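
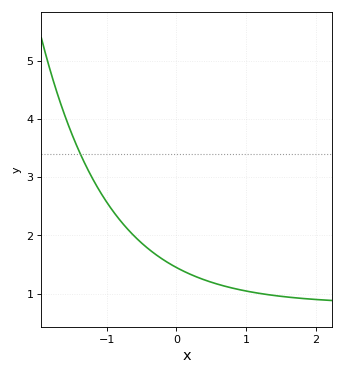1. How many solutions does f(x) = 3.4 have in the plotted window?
1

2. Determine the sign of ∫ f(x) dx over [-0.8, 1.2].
positive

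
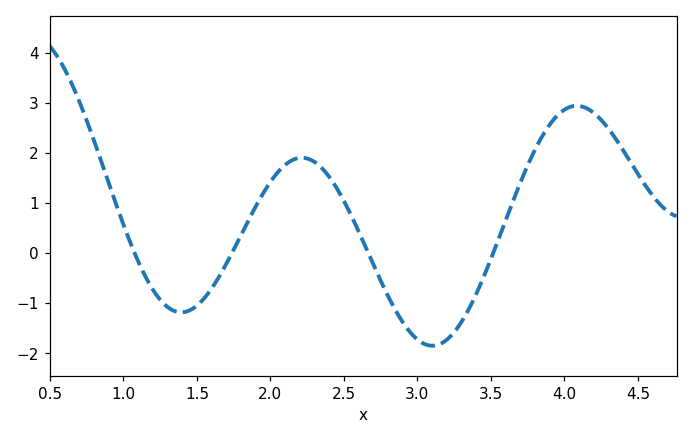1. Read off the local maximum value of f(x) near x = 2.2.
1.9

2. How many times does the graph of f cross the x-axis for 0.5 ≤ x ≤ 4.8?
4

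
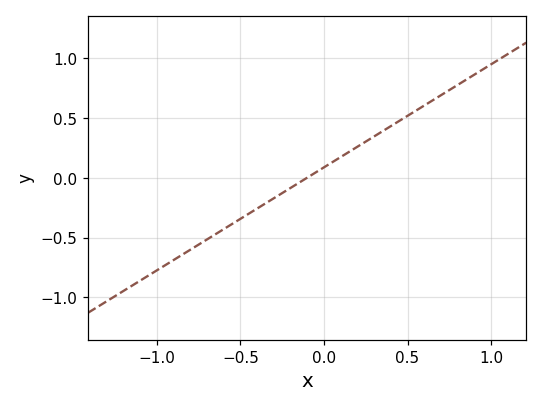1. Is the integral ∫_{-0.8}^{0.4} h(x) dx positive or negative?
negative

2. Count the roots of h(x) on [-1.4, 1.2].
1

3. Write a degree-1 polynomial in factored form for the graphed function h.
y = 0.86(x + 0.1)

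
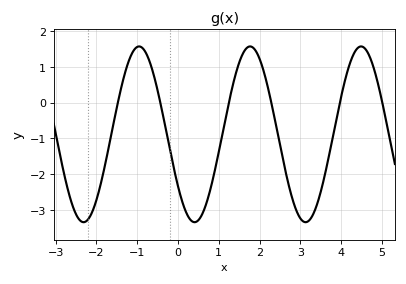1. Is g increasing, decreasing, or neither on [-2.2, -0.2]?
neither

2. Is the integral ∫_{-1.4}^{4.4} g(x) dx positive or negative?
negative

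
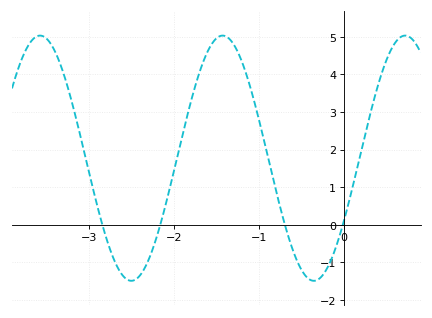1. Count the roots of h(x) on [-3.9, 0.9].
4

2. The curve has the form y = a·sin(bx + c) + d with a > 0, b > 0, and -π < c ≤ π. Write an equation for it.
y = 3.26sin(2.9x - 0.53) + 1.77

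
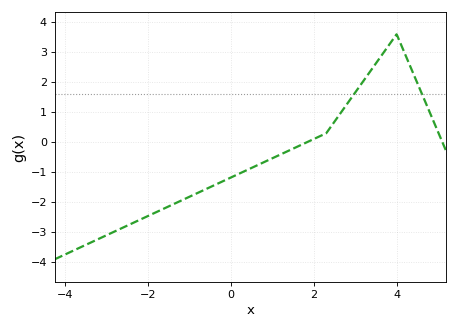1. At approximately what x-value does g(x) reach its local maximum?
4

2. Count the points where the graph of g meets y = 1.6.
2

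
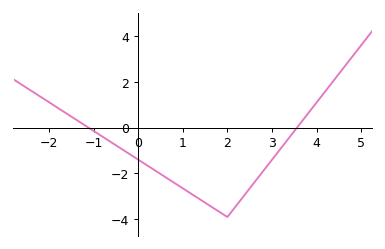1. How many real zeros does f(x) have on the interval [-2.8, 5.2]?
2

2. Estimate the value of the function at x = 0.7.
-2.27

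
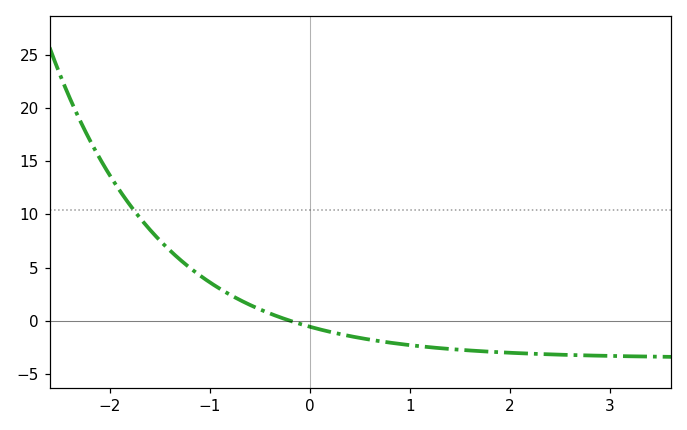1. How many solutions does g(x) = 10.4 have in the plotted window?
1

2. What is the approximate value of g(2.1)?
-3.03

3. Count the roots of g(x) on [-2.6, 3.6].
1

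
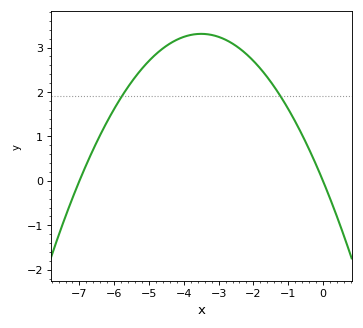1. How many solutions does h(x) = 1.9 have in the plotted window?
2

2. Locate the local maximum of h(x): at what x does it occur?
-3.5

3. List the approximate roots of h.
-7, 0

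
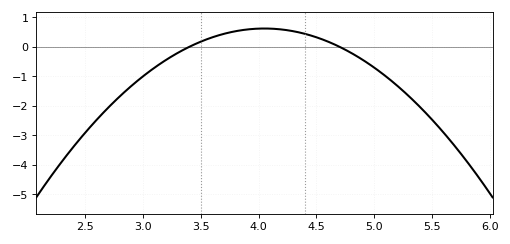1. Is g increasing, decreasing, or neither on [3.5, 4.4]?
neither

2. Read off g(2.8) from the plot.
-1.7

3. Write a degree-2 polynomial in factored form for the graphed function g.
y = -1.47(x - 3.4)(x - 4.7)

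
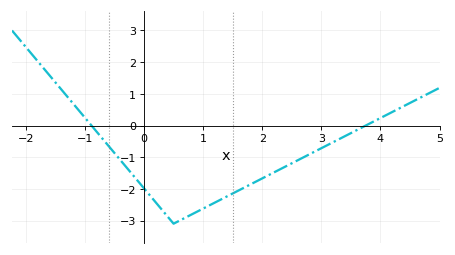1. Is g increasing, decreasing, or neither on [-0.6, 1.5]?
neither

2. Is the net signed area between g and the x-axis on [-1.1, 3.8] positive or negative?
negative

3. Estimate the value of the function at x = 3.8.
0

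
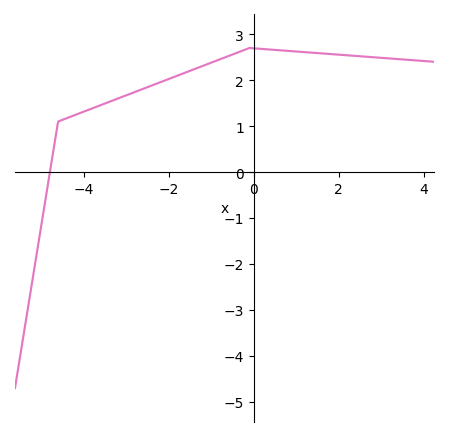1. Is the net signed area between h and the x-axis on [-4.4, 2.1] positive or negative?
positive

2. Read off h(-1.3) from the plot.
2.27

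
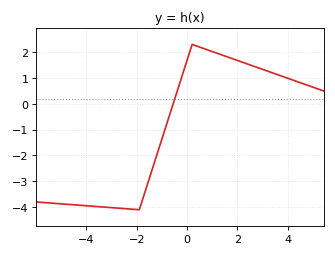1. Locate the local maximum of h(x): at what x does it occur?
0.205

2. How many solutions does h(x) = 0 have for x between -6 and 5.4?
1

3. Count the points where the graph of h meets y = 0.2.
1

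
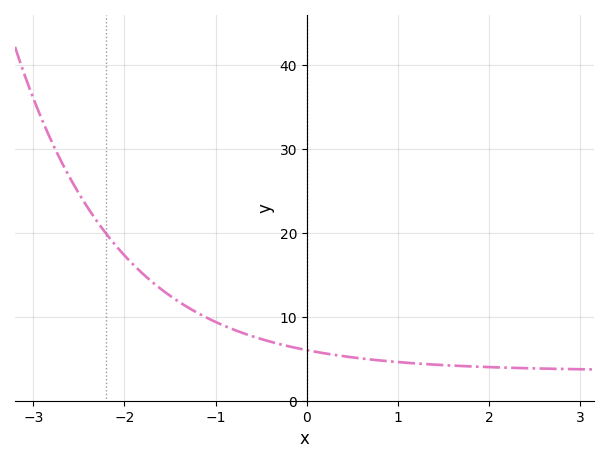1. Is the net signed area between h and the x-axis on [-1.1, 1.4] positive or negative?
positive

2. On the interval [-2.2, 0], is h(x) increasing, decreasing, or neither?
decreasing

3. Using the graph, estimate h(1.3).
4.36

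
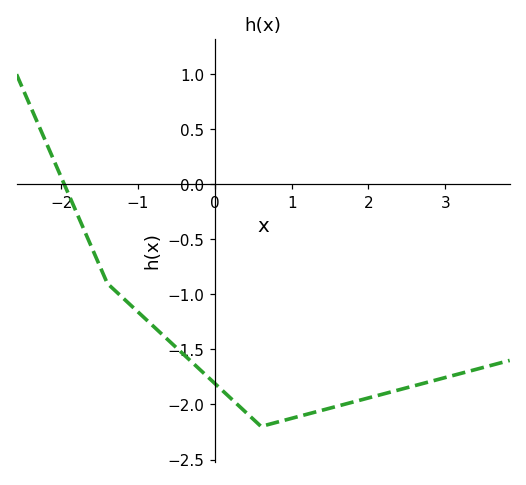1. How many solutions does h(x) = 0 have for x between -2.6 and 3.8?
1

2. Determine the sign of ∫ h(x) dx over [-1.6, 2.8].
negative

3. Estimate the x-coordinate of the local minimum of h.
0.6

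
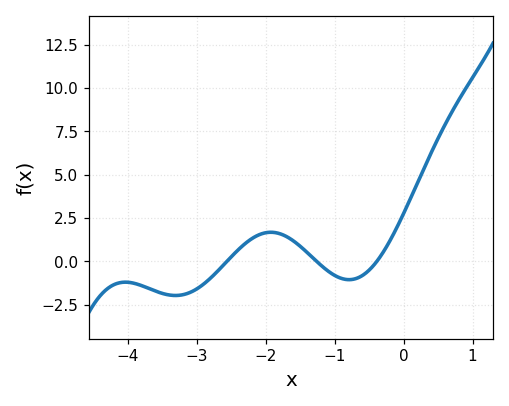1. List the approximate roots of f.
-2.56, -1.26, -0.388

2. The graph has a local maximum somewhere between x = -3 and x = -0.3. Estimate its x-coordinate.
-1.92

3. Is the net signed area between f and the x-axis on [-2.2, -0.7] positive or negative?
positive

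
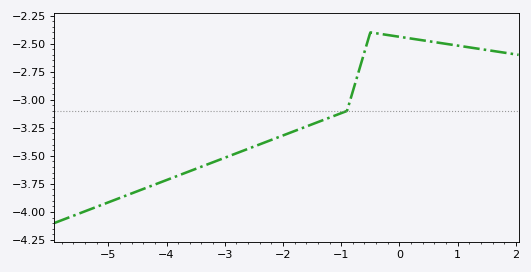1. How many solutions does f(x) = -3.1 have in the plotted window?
1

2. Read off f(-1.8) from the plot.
-3.28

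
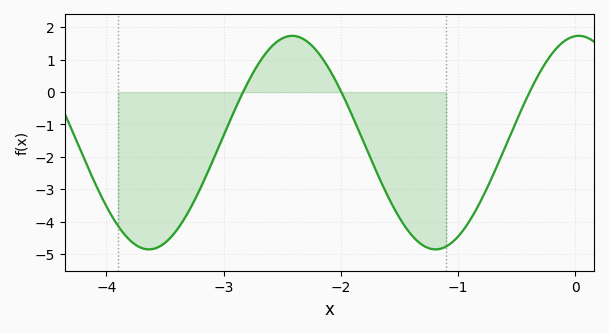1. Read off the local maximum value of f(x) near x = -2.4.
1.74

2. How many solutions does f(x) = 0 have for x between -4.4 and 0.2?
3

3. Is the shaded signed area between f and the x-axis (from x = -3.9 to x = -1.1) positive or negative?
negative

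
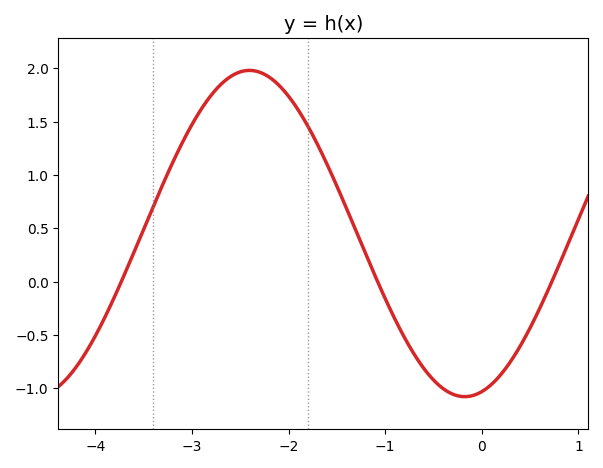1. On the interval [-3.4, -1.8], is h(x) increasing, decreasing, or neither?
neither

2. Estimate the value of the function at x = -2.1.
1.84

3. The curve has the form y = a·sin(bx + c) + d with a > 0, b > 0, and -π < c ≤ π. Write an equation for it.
y = 1.53sin(1.41x - 1.32) + 0.45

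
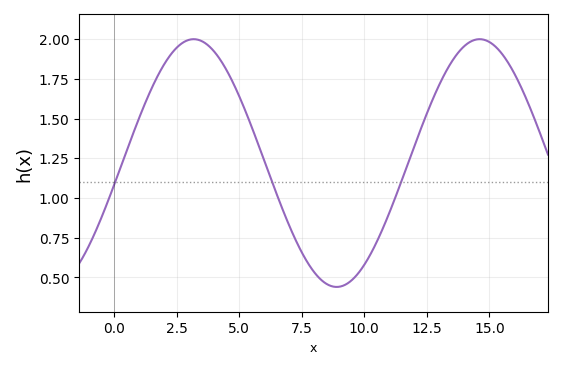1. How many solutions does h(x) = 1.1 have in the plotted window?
3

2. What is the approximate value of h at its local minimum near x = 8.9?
0.44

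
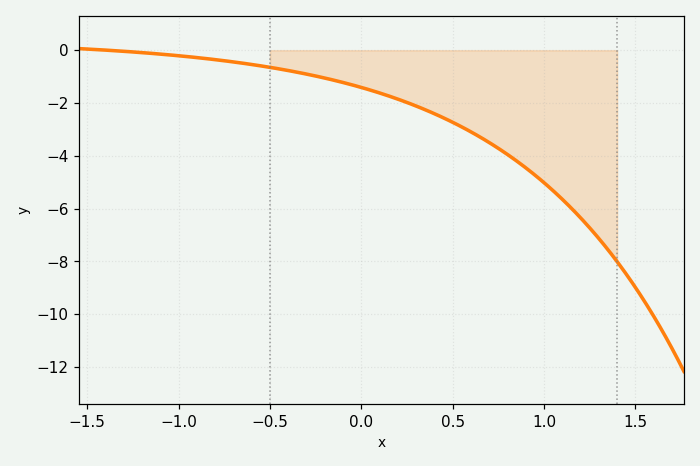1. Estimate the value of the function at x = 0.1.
-1.62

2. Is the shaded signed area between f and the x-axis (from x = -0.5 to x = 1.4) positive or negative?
negative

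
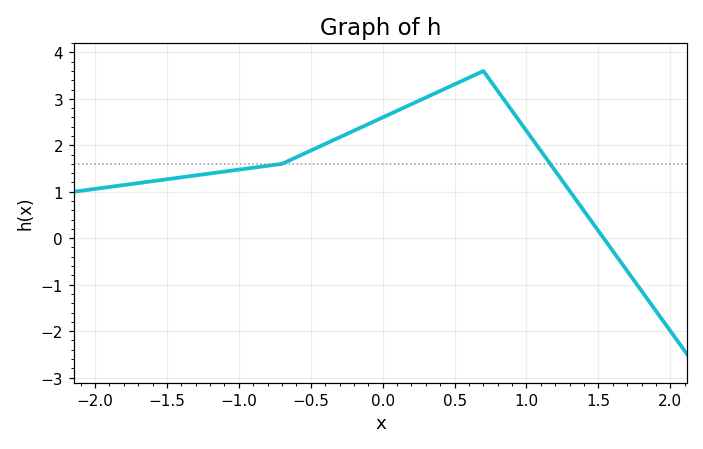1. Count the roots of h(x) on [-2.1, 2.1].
1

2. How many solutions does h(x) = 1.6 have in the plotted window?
2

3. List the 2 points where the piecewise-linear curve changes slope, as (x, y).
(-0.7, 1.6); (0.7, 3.6)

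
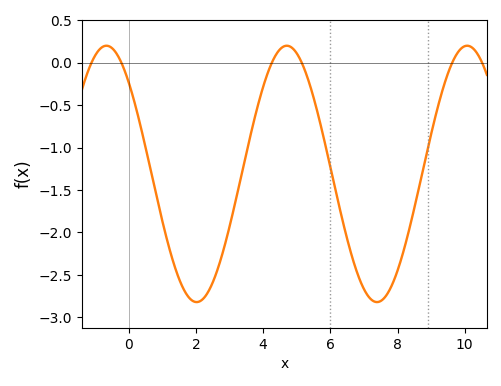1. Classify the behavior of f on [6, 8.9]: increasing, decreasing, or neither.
neither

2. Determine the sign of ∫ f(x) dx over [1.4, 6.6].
negative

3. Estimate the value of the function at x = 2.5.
-2.6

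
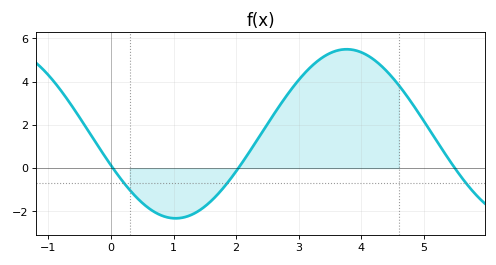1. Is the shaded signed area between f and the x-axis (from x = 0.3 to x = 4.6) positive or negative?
positive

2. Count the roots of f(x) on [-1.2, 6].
3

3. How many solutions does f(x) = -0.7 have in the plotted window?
3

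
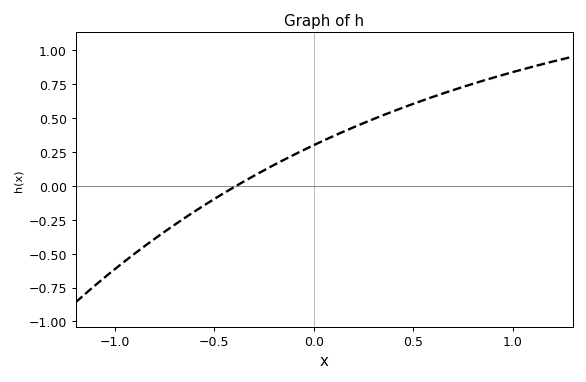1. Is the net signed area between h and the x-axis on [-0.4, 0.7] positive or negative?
positive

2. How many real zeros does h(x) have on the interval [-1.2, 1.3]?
1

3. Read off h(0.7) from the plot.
0.7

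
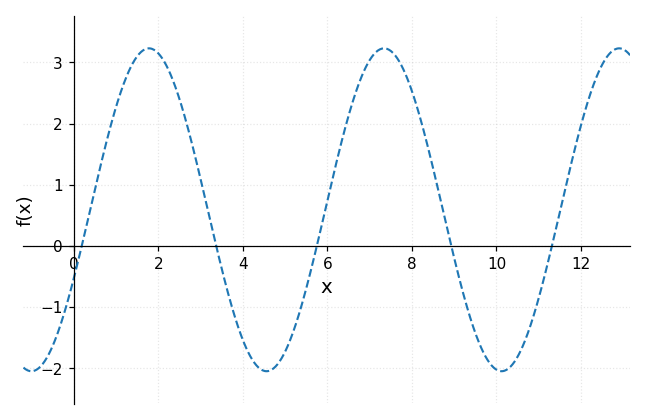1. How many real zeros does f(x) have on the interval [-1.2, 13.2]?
5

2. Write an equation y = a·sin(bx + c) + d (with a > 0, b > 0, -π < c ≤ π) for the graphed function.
y = 2.64sin(1.1x - 0.44) + 0.59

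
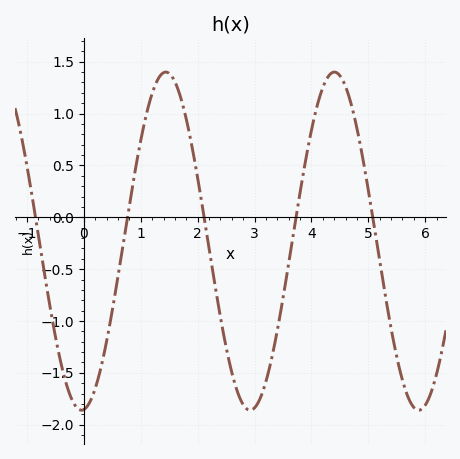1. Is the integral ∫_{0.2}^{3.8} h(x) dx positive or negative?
negative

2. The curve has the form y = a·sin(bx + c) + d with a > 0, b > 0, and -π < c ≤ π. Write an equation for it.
y = 1.63sin(2.12x - 1.48) - 0.23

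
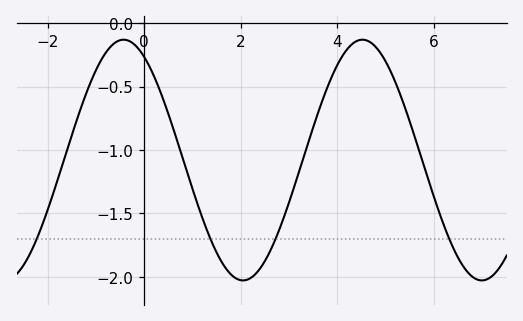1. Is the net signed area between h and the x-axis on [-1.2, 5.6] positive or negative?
negative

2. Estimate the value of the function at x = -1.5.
-0.886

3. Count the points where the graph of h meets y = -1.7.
4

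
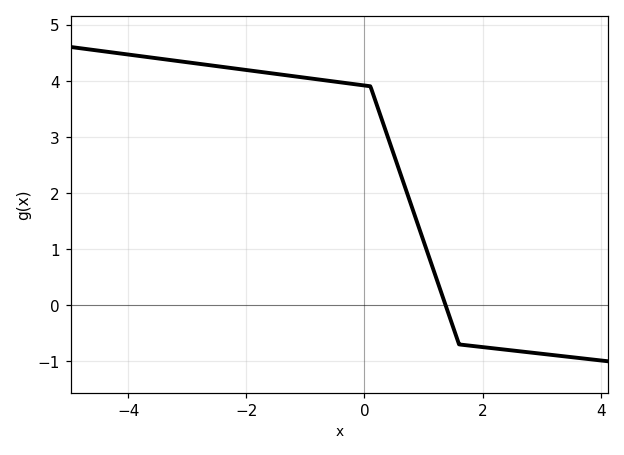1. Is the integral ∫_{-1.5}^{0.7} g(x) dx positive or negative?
positive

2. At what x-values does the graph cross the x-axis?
1.4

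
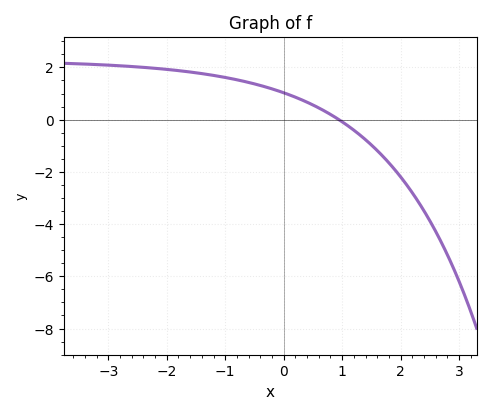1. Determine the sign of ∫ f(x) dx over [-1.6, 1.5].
positive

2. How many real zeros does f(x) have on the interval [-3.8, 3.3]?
1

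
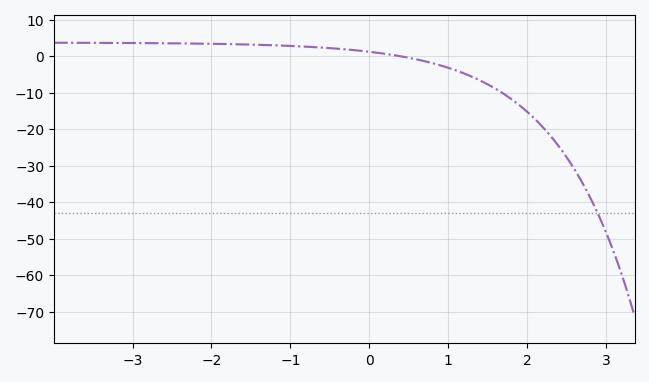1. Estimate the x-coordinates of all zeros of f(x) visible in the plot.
0.383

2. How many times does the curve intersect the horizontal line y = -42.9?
1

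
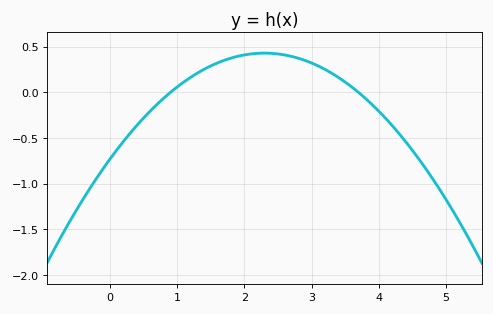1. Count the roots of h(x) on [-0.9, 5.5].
2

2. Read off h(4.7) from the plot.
-0.85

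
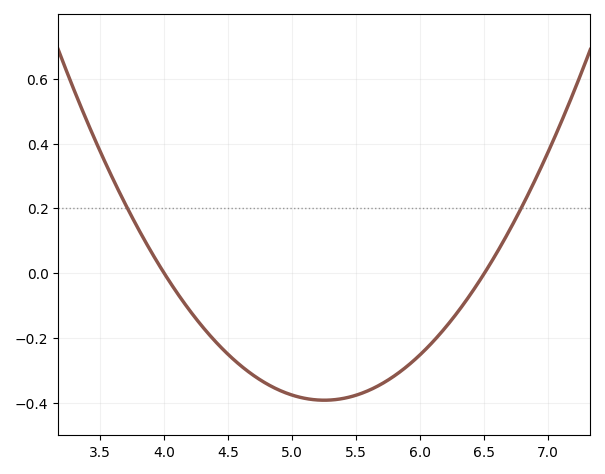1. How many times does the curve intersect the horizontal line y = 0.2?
2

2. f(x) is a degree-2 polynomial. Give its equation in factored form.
y = 0.25(x - 4)(x - 6.5)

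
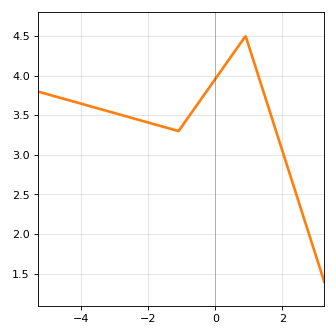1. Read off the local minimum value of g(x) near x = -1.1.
3.3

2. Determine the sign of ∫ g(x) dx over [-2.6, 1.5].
positive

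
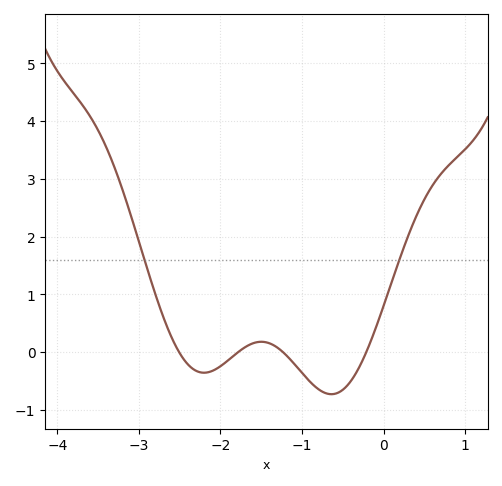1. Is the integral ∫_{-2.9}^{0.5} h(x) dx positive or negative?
positive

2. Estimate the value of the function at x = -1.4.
0.2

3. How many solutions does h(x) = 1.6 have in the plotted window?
2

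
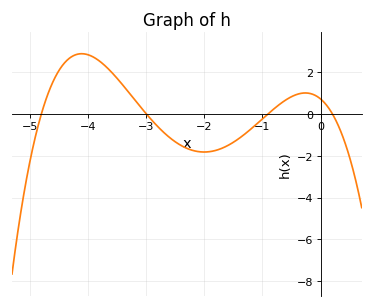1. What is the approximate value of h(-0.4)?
1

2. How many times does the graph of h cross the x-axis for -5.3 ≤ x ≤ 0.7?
4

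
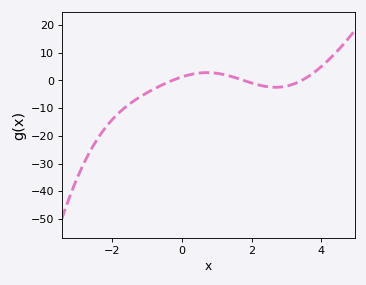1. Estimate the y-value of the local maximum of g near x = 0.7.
2.85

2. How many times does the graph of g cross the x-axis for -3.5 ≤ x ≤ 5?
3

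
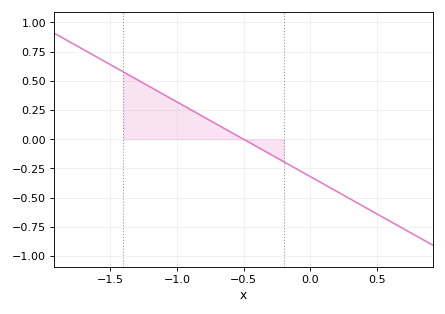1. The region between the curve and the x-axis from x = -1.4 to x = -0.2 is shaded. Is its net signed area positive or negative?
positive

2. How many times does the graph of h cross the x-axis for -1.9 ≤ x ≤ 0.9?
1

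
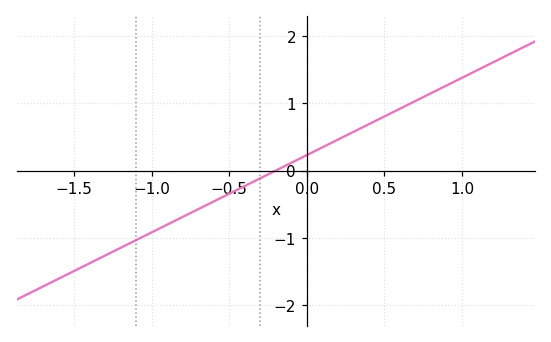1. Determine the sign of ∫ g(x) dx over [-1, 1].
positive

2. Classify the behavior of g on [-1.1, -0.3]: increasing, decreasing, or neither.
increasing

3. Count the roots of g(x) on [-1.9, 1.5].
1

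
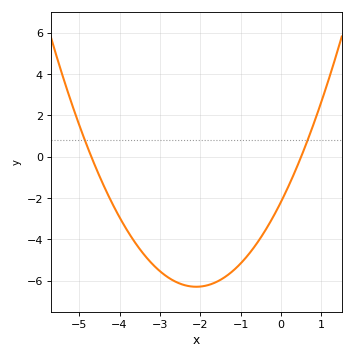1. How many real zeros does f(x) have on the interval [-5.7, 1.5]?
2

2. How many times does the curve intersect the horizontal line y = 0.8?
2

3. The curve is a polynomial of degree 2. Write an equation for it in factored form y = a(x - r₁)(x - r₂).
y = 0.93(x + 4.7)(x - 0.5)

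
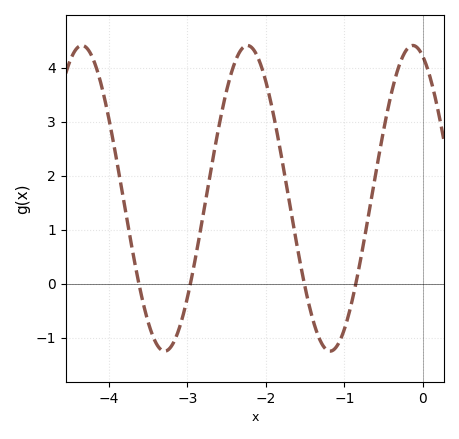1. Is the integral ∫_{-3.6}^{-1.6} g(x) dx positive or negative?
positive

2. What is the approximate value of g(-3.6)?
-0.127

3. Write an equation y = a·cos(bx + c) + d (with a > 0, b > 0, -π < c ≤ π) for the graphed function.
y = 2.83cos(2.98x + 0.38) + 1.58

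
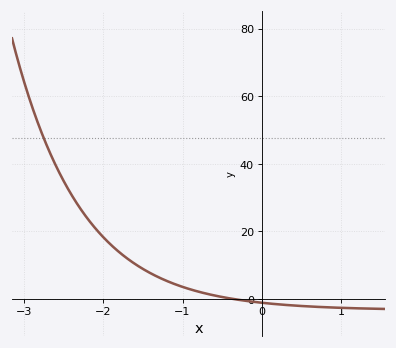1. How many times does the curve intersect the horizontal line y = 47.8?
1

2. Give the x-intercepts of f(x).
-0.4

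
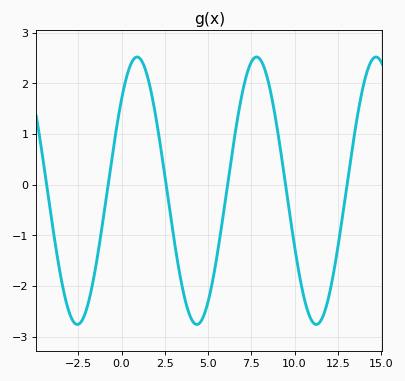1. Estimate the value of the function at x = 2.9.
-0.769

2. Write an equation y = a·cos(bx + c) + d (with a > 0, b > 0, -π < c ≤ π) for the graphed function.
y = 2.64cos(0.91x - 0.82) - 0.12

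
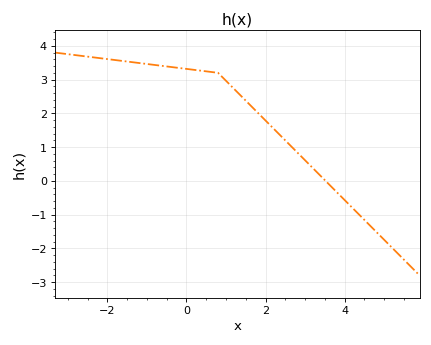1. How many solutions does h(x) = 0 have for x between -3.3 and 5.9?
1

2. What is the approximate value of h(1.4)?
2.49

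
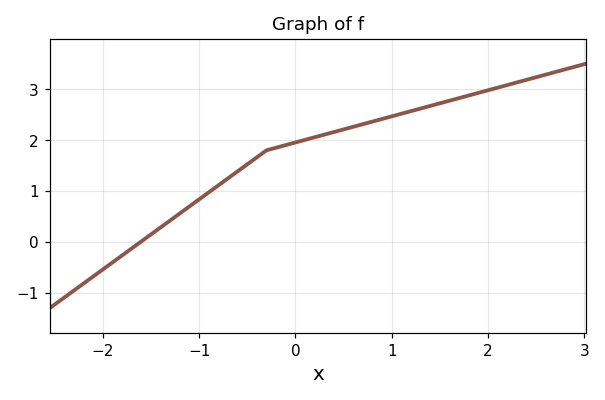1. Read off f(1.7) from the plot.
2.82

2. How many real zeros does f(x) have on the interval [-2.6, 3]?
1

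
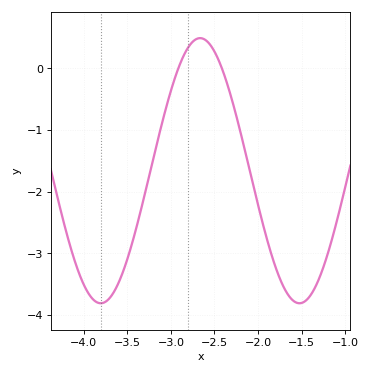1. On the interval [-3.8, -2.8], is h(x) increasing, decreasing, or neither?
increasing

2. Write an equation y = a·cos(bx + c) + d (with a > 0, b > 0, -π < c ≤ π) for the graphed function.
y = 2.15cos(2.76x + 1.07) - 1.66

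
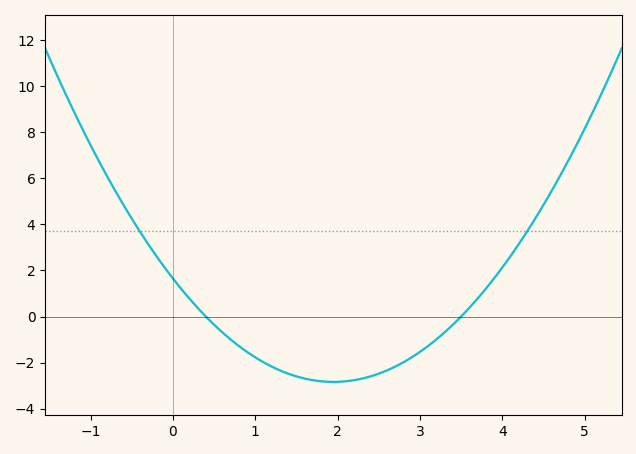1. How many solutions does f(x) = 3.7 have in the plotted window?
2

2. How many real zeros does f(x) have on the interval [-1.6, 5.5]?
2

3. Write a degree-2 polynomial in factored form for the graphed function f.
y = 1.18(x - 0.4)(x - 3.5)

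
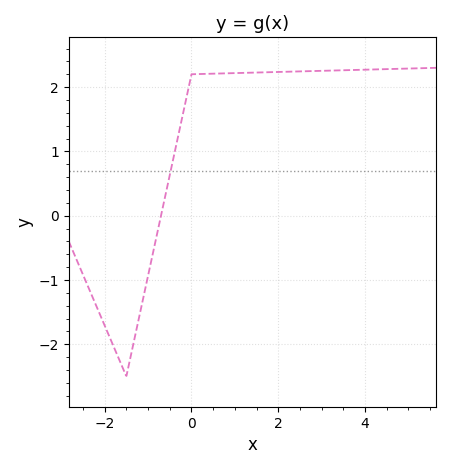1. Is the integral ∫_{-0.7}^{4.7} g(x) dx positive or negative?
positive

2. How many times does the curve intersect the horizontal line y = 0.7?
1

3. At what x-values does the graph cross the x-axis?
-0.8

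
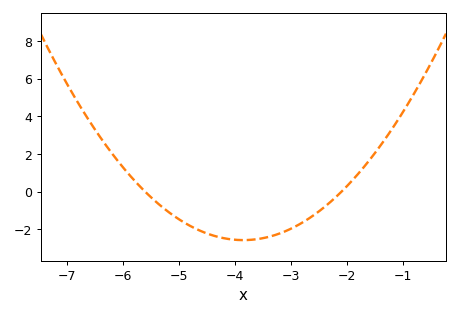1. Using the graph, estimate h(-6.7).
4.25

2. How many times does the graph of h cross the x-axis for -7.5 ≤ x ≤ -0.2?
2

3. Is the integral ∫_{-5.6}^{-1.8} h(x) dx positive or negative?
negative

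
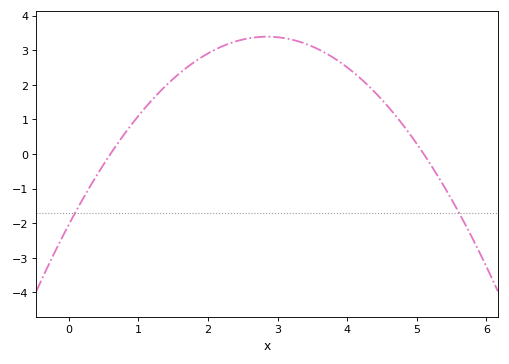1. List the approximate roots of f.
0.6, 5.1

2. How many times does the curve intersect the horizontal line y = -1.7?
2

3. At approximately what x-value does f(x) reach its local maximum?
2.85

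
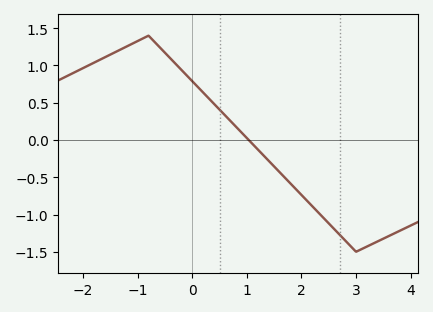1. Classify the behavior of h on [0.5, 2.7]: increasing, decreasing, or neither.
decreasing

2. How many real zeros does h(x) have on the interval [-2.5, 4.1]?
1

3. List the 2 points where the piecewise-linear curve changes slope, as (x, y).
(-0.8, 1.4); (3, -1.5)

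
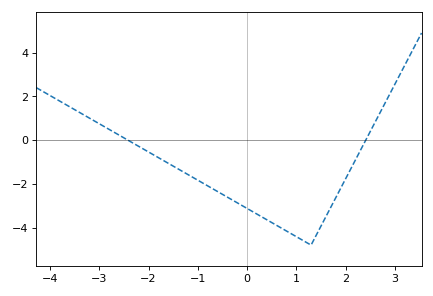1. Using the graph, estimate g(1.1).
-4.54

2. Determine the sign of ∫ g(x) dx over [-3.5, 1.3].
negative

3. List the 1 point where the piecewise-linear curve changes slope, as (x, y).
(1.3, -4.8)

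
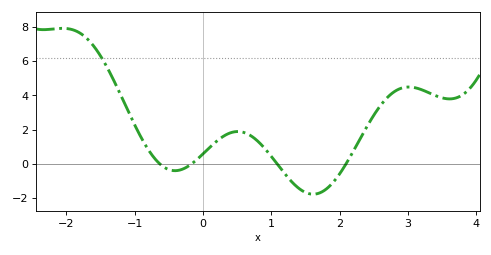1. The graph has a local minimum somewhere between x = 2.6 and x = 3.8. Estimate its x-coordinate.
3.61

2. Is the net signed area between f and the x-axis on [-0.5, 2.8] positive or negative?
positive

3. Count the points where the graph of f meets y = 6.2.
1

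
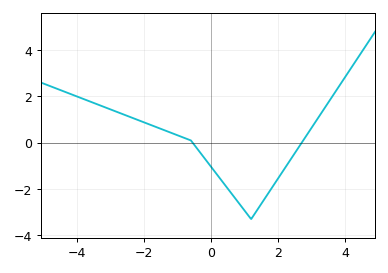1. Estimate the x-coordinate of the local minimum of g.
1.2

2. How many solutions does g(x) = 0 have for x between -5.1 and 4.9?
2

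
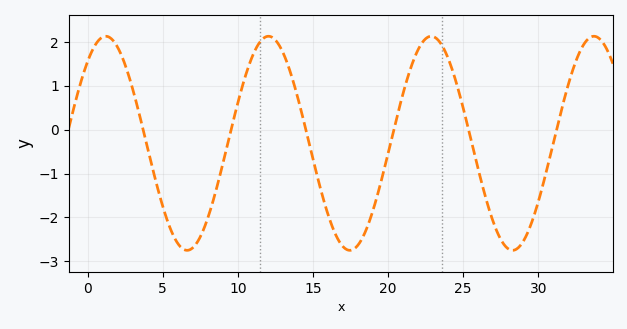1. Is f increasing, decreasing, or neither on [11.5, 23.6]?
neither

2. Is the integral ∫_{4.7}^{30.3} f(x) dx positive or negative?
negative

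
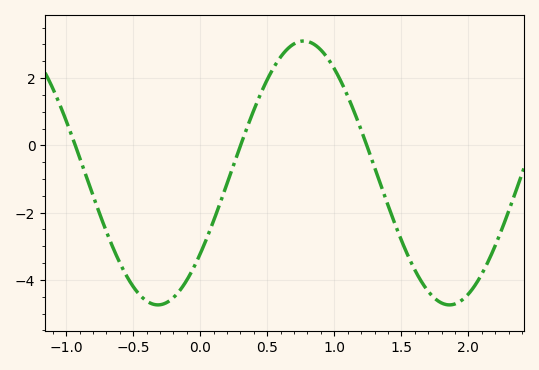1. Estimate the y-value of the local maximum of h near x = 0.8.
3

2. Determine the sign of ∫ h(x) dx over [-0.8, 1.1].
negative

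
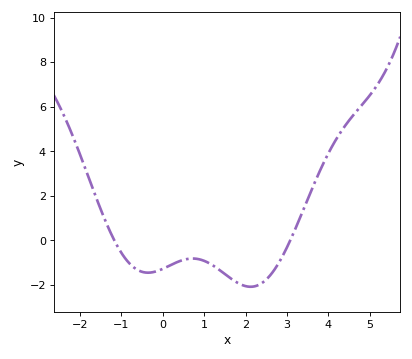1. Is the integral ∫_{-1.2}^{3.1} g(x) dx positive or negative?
negative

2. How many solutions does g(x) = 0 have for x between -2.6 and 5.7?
2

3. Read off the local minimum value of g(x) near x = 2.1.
-2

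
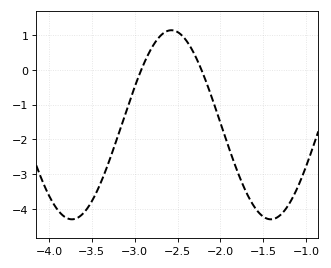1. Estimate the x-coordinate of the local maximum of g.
-2.55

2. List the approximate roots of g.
-2.9, -2.2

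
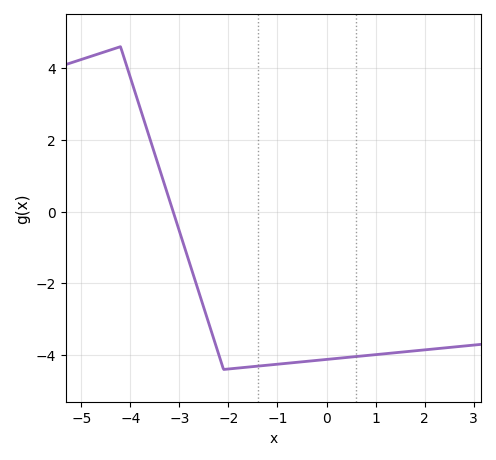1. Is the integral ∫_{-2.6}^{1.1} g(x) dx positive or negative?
negative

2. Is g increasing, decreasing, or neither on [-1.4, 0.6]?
increasing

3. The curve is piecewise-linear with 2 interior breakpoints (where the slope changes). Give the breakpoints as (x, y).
(-4.2, 4.6); (-2.1, -4.4)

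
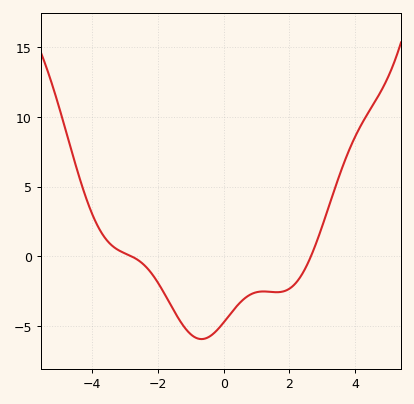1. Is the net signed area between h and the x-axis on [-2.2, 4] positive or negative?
negative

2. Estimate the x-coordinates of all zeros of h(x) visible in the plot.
-2.8, 2.6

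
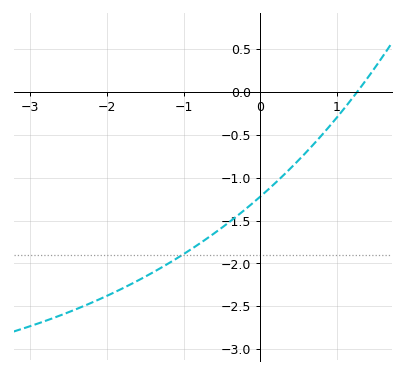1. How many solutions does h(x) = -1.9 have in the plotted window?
1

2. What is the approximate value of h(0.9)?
-0.4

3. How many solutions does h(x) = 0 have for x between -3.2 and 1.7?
1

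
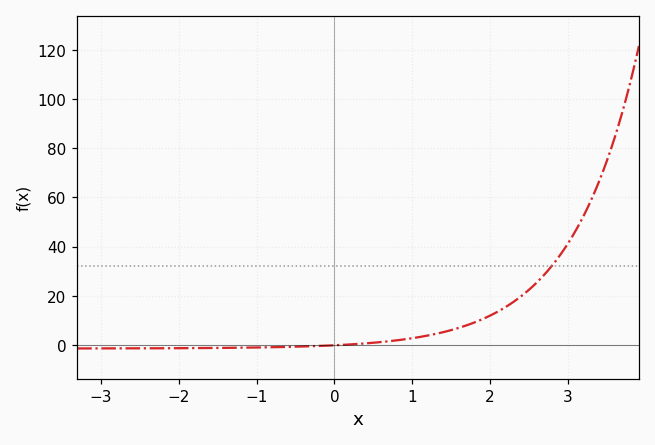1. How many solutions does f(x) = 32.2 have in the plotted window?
1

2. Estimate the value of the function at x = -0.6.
0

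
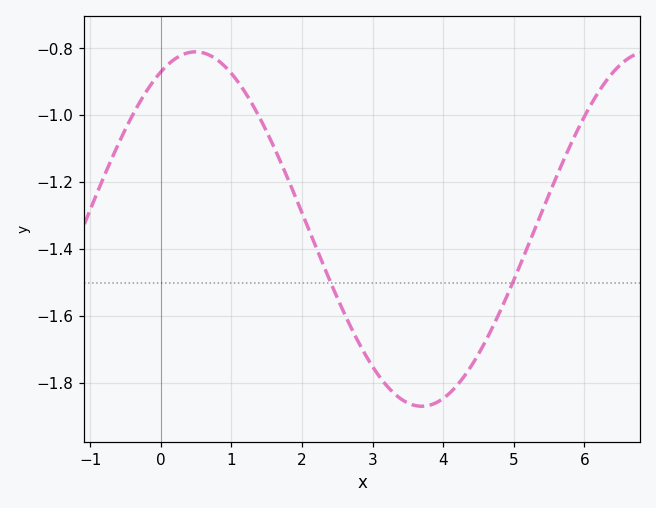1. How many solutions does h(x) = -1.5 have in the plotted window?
2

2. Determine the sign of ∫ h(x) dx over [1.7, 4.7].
negative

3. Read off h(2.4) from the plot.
-1.5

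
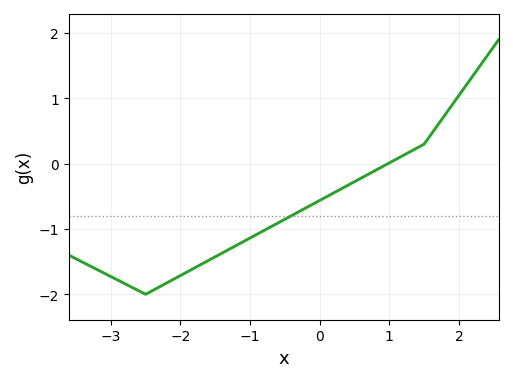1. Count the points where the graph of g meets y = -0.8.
1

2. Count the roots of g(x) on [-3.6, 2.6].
1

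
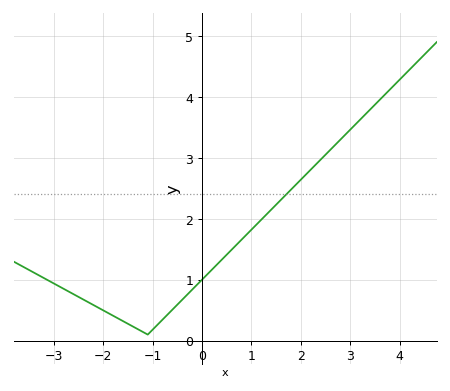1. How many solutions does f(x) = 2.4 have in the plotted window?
1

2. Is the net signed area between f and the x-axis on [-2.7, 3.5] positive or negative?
positive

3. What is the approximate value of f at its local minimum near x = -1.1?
0.1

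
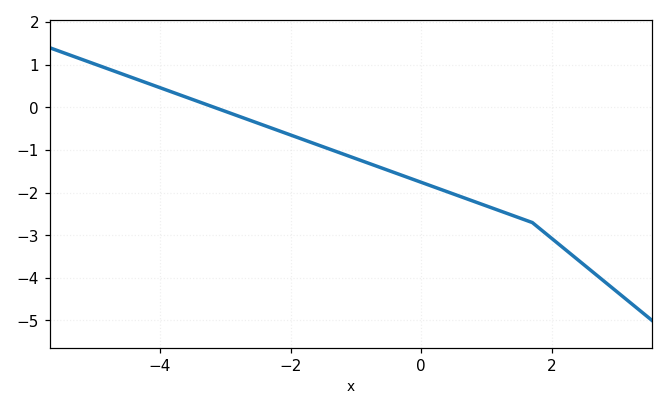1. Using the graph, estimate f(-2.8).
-0.203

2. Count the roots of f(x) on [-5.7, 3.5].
1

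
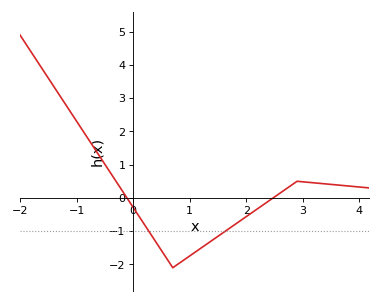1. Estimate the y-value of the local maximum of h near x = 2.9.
0.5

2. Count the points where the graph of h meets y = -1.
2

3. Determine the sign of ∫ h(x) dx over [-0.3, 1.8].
negative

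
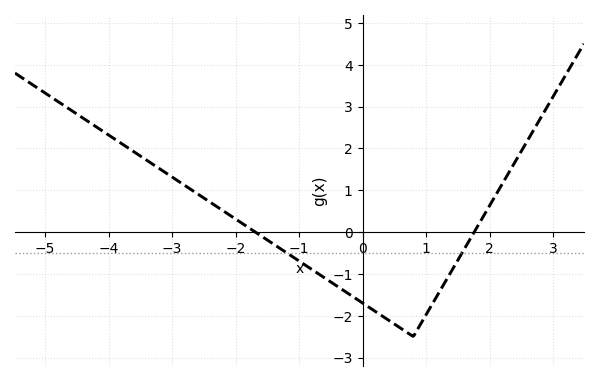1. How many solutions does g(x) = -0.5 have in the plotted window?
2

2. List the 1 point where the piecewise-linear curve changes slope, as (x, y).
(0.8, -2.5)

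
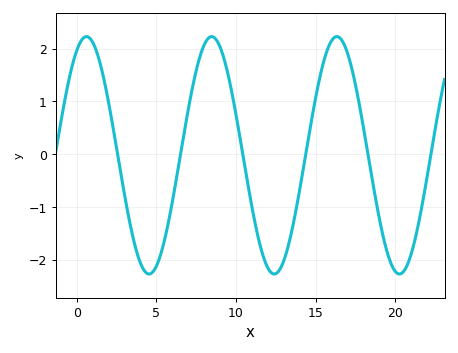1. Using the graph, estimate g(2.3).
0.476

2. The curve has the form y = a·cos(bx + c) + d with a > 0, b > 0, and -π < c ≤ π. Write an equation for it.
y = 2.25cos(0.8x - 0.492) - 0.02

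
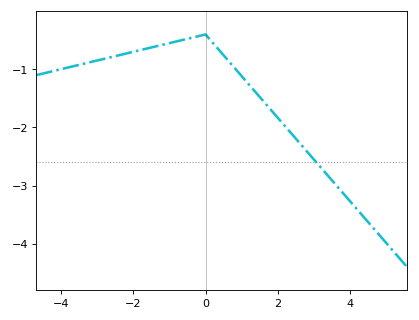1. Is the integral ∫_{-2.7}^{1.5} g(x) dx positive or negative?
negative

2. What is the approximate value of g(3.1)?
-2.63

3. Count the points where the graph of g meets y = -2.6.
1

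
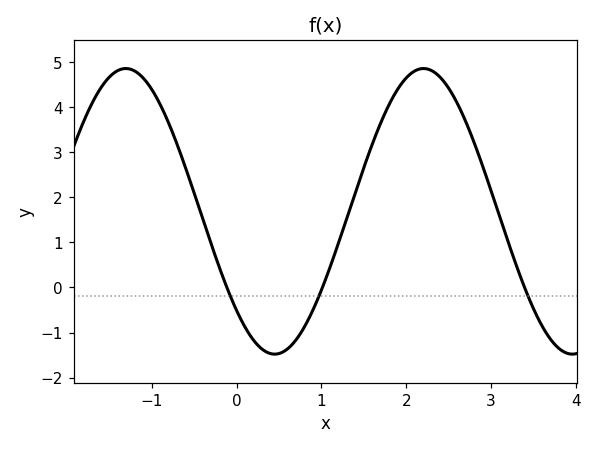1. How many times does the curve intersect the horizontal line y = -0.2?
3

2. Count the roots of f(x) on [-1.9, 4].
3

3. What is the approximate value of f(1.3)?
1.5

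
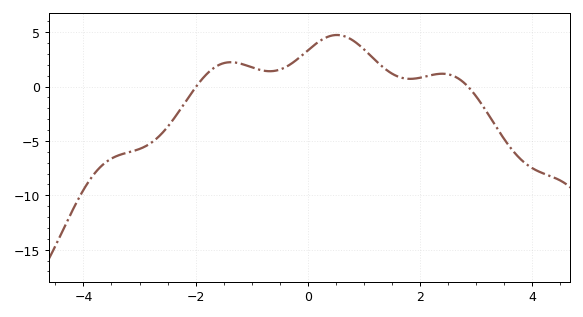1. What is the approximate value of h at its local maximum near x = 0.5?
4.74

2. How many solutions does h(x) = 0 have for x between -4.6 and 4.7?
2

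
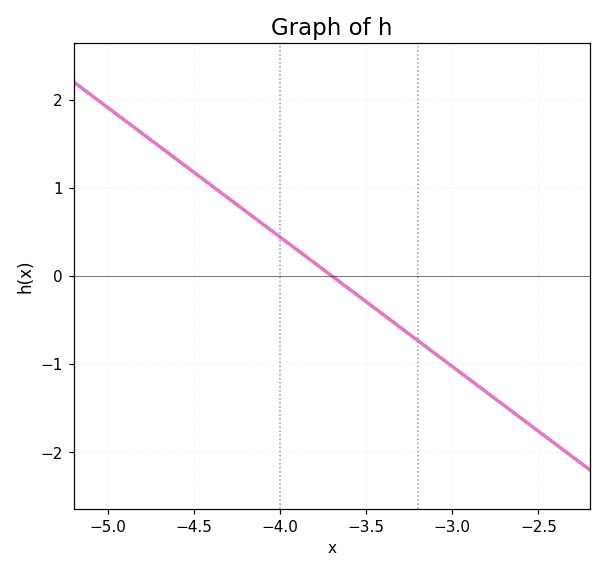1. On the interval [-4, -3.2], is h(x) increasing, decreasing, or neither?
decreasing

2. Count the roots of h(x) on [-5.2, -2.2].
1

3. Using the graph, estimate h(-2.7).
-1.47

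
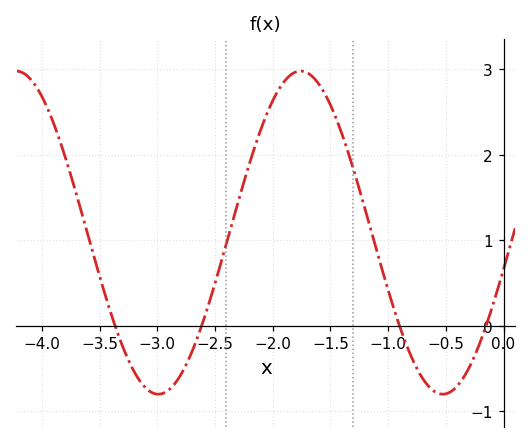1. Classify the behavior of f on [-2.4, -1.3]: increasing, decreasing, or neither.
neither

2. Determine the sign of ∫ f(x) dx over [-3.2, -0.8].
positive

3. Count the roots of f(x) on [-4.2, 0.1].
4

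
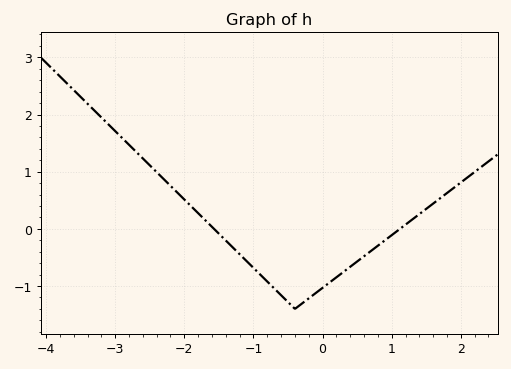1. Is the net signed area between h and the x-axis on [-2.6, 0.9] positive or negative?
negative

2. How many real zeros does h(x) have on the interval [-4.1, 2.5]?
2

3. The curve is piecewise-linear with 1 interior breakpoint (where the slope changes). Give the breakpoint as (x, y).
(-0.4, -1.4)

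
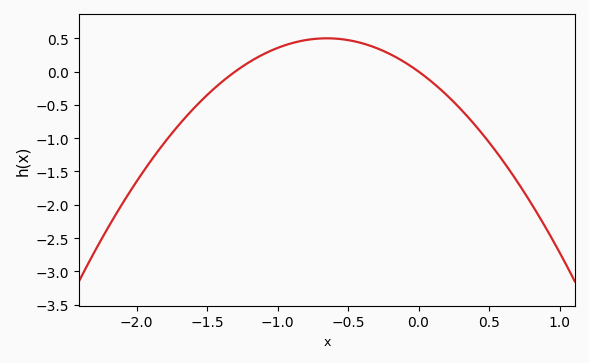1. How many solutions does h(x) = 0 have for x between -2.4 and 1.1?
2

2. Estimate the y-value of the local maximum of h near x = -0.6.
0.5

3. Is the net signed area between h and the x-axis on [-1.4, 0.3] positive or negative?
positive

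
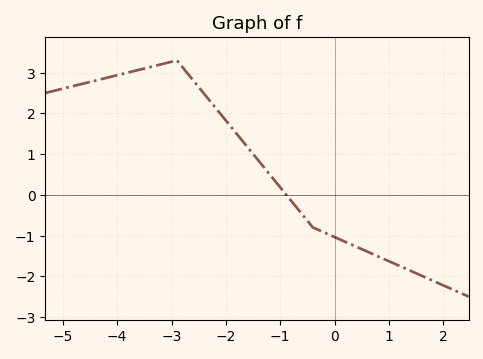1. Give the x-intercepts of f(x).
-0.8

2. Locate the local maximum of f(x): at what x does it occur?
-3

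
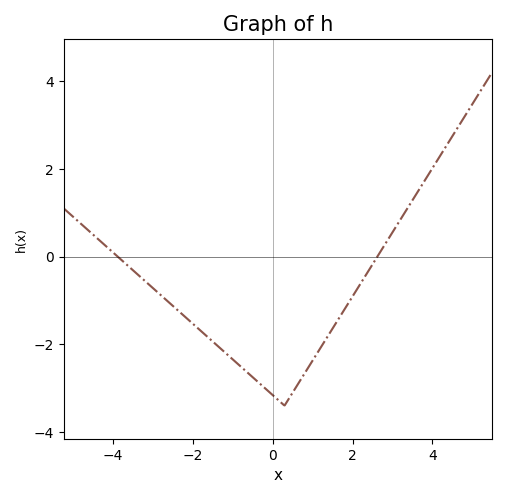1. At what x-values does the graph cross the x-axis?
-3.87, 2.62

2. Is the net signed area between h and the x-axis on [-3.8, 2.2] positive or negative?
negative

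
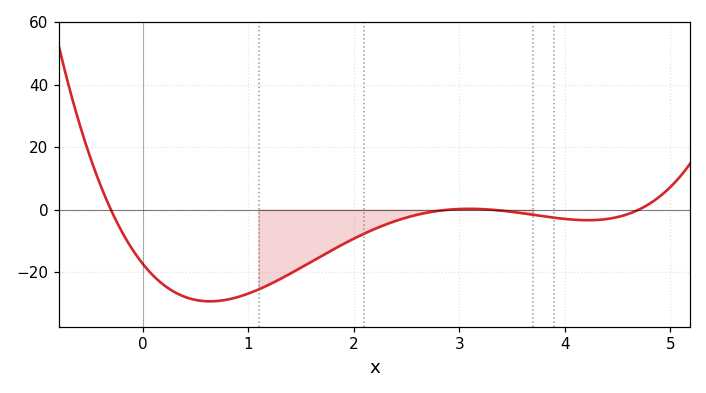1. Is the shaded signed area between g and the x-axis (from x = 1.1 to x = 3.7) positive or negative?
negative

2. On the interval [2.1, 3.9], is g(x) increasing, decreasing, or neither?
neither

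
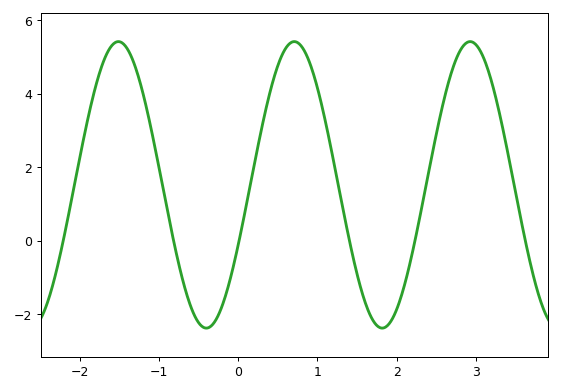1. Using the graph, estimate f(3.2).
4.4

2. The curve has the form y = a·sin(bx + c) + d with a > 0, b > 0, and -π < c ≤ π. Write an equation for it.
y = 3.9sin(2.8x - 0.43) + 1.52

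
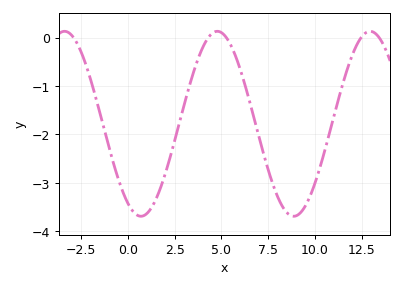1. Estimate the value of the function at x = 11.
-1.6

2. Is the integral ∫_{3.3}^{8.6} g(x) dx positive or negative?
negative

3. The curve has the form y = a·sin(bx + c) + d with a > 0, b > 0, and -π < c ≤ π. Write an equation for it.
y = 1.91sin(0.77x - 2.1) - 1.78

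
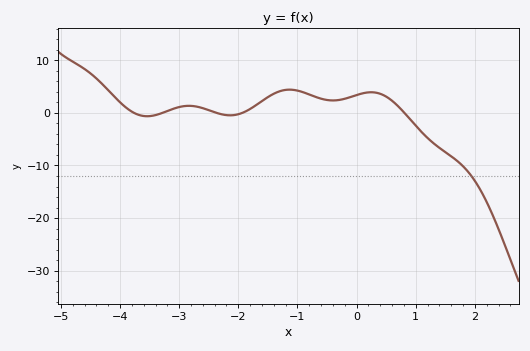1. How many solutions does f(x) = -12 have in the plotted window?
1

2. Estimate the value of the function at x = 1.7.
-9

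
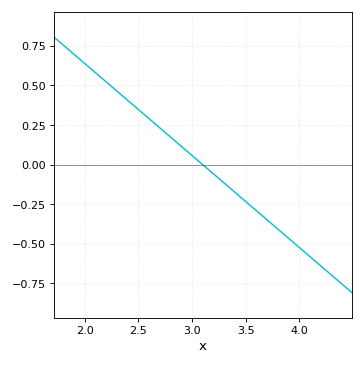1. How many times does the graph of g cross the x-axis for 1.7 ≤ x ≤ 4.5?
1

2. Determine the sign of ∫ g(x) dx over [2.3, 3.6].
positive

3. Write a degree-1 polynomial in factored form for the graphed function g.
y = -0.58(x - 3.1)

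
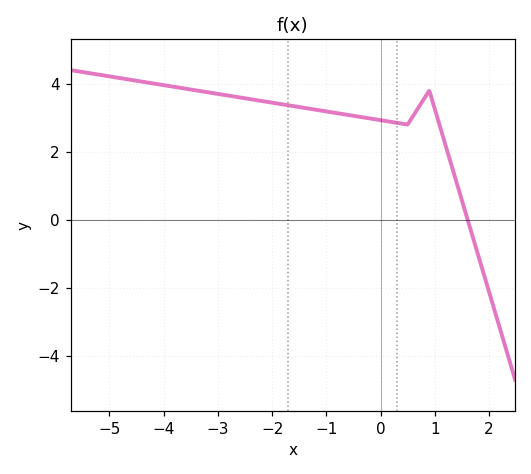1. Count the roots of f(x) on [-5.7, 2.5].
1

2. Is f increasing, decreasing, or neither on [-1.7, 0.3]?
decreasing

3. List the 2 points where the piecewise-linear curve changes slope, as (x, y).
(0.5, 2.8); (0.9, 3.8)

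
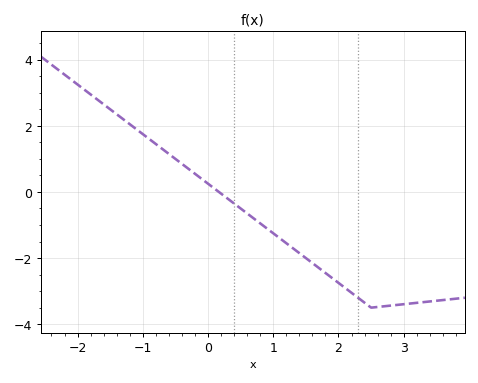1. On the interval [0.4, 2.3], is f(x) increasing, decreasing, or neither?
decreasing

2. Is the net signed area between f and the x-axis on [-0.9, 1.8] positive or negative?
negative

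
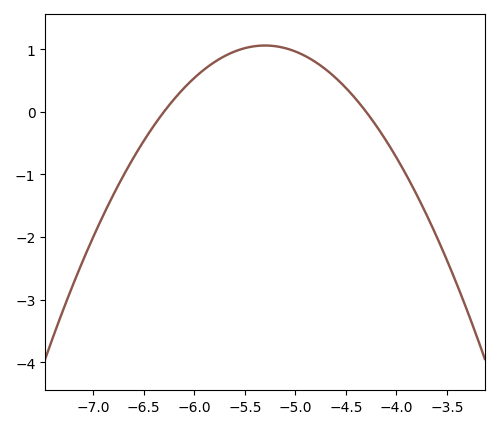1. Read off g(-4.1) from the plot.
-0.466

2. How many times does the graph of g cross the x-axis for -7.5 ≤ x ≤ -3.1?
2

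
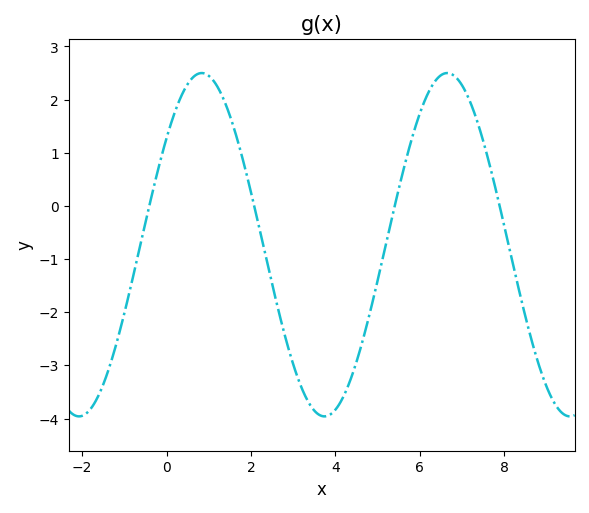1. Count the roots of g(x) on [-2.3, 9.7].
4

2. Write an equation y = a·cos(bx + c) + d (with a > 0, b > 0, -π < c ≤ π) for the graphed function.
y = 3.23cos(1.1x - 0.9) - 0.73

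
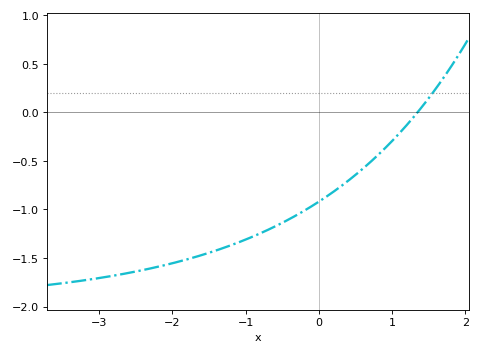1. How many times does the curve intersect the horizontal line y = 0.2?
1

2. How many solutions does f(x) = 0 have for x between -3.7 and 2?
1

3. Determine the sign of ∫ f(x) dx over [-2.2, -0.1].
negative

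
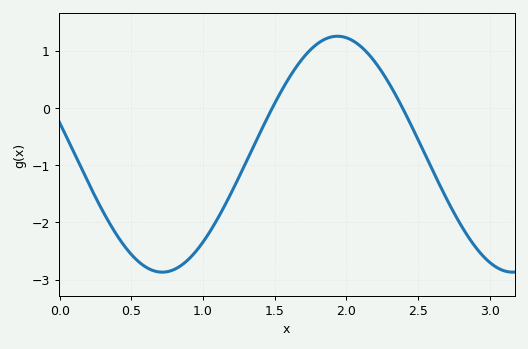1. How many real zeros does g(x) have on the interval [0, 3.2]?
2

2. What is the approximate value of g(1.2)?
-1.5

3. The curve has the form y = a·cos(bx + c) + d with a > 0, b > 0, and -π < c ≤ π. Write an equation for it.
y = 2.06cos(2.6x + 1.3) - 0.81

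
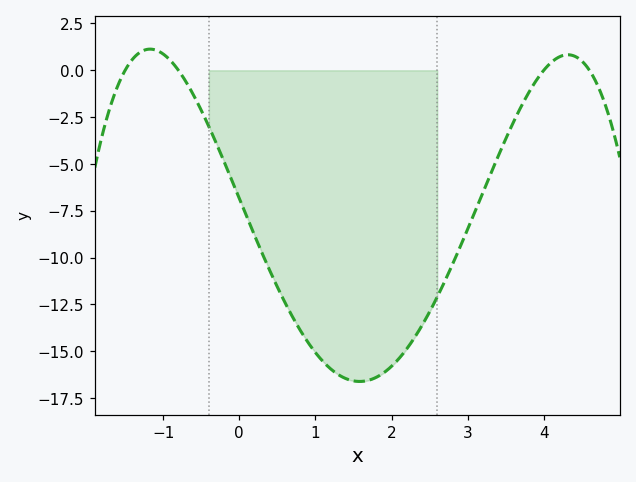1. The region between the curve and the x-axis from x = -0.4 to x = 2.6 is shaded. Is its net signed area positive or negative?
negative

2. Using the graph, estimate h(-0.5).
-2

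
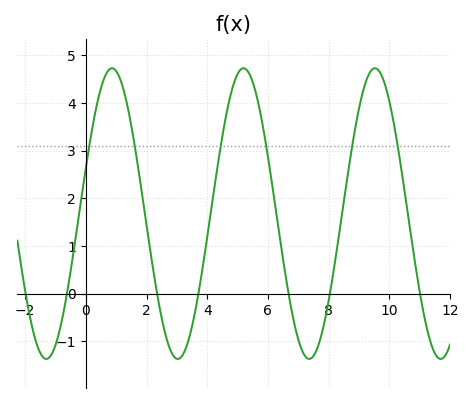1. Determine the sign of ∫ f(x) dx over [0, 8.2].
positive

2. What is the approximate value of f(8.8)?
3.18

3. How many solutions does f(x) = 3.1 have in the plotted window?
6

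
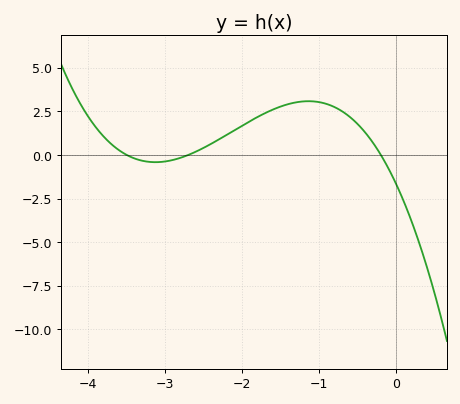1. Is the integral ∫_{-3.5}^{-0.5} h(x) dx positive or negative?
positive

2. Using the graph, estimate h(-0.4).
1.27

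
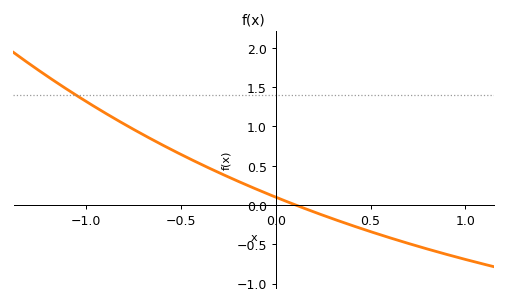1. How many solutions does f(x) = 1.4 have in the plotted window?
1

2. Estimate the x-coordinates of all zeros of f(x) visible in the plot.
0.1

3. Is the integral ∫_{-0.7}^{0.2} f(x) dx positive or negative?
positive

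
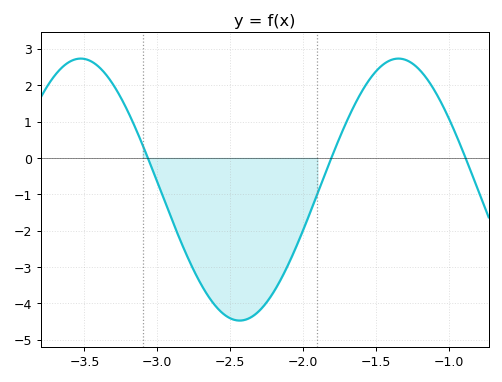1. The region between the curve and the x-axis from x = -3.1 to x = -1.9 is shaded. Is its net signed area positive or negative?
negative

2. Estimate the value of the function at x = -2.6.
-4.07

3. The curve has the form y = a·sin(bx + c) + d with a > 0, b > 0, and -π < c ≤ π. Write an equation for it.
y = 3.6sin(2.88x - 0.842) - 0.87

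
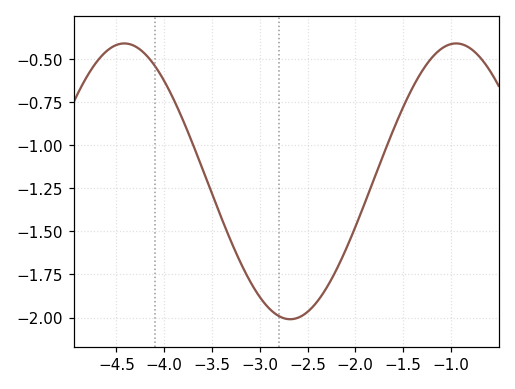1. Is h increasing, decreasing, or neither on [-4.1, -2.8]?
decreasing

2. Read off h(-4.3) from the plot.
-0.428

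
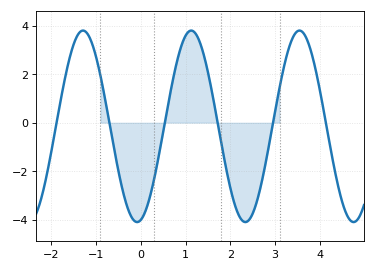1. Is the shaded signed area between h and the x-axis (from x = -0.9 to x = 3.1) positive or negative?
negative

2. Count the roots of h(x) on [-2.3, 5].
6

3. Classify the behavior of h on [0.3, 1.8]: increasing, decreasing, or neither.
neither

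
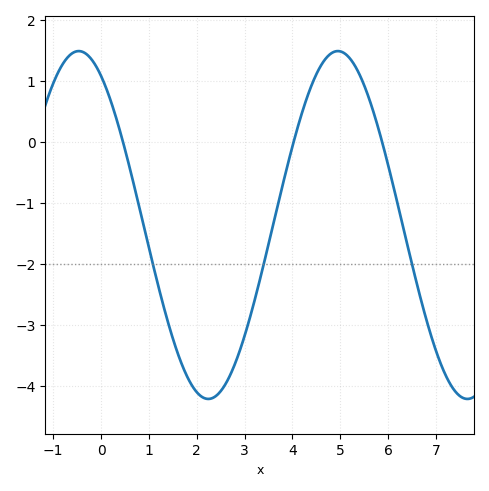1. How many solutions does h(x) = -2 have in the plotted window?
3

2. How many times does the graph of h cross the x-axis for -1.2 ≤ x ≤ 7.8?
3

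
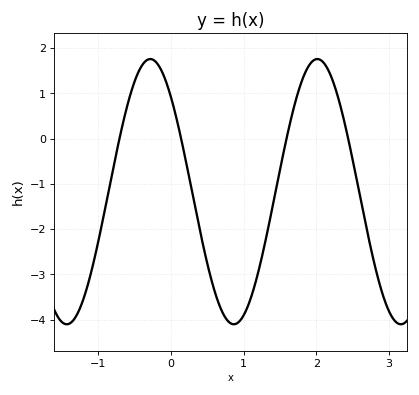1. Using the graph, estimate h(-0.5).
1.28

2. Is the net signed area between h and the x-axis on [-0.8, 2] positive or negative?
negative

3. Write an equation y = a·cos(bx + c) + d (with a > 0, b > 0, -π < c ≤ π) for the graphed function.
y = 2.93cos(2.73x + 0.782) - 1.17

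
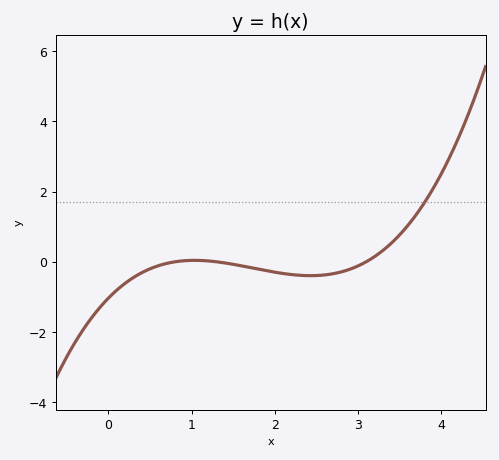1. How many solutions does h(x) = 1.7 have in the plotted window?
1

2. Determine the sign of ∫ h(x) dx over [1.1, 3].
negative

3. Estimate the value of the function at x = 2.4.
-0.4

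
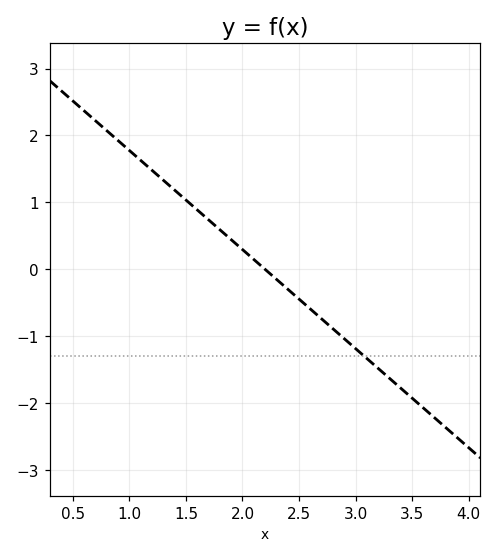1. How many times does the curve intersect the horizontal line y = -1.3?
1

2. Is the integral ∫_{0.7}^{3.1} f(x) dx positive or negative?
positive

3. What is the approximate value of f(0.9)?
1.9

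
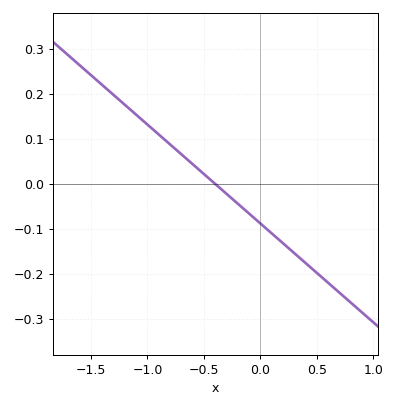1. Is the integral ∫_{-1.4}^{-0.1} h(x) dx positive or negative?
positive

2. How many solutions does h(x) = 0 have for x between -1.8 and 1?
1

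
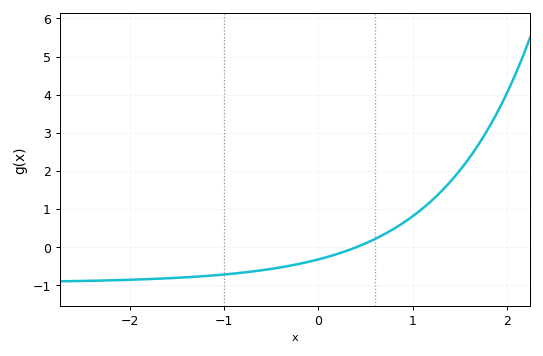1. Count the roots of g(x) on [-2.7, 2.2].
1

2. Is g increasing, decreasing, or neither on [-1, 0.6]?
increasing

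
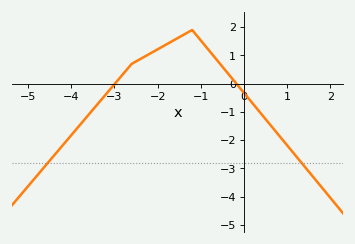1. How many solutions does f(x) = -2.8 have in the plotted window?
2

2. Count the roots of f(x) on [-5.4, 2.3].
2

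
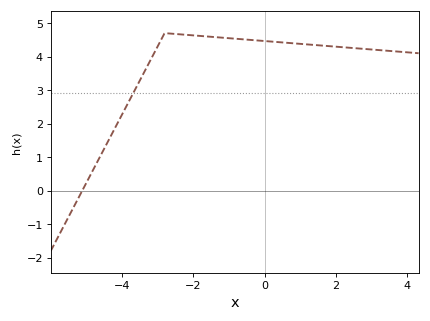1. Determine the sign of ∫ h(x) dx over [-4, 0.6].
positive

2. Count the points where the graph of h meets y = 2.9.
1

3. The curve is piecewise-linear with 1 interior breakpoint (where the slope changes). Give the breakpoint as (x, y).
(-2.8, 4.7)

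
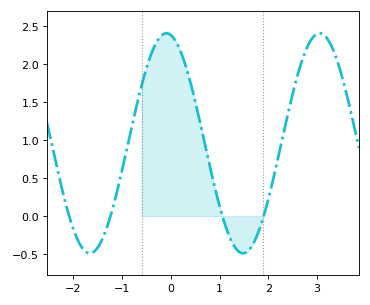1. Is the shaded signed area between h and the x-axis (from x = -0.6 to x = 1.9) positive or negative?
positive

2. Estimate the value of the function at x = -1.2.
0.085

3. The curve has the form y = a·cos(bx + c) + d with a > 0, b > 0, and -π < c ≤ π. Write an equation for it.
y = 1.45cos(2x + 0.182) + 0.96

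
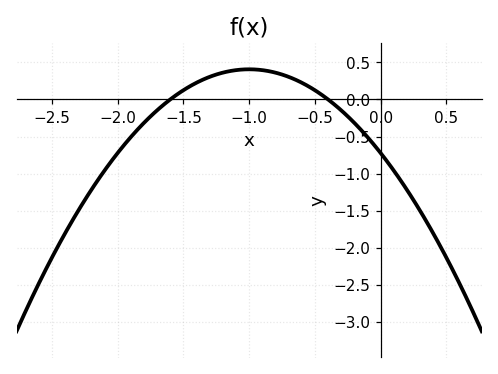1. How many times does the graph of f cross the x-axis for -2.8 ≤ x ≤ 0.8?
2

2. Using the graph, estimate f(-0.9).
0.395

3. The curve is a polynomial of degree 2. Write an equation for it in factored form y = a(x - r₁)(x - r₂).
y = -1.13(x + 1.6)(x + 0.4)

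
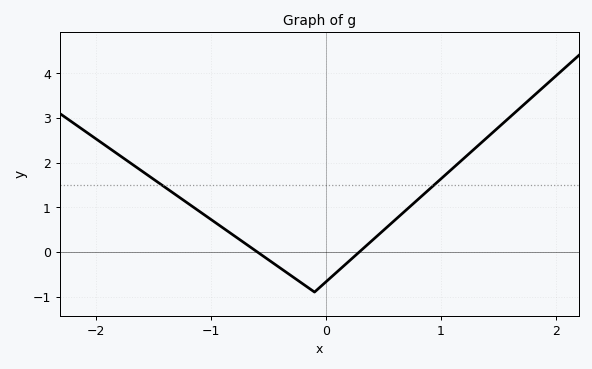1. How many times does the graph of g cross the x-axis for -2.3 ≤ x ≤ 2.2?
2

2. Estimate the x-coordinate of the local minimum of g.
-0.1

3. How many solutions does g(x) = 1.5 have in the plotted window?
2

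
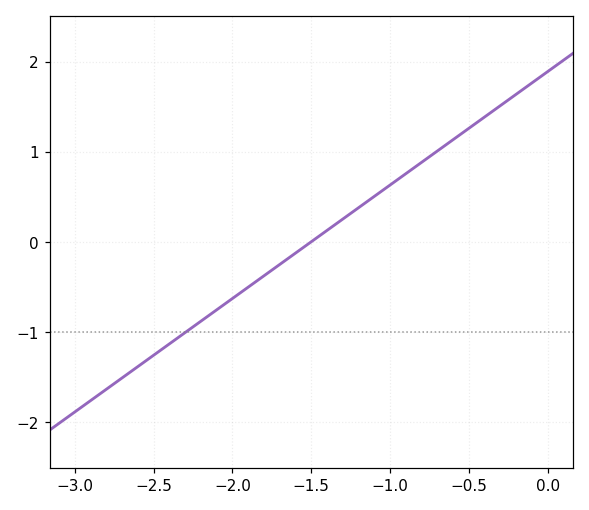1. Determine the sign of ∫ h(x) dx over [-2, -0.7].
positive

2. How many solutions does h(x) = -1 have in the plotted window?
1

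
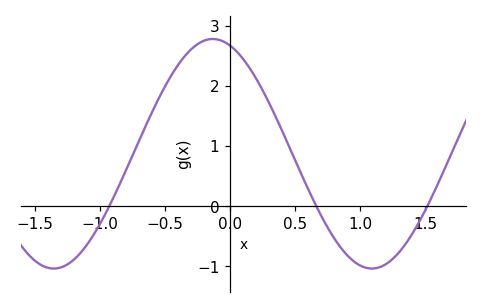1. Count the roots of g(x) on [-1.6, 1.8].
3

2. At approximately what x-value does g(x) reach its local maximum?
-0.132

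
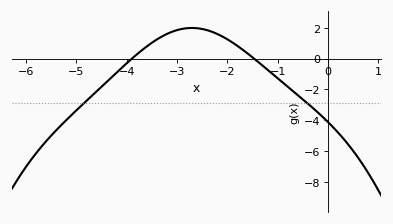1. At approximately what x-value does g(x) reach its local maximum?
-2.7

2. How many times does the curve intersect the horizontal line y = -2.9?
2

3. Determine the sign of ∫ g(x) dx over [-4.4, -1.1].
positive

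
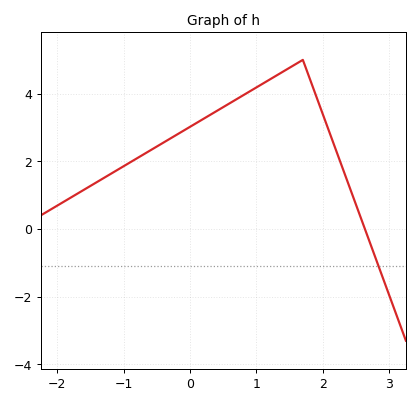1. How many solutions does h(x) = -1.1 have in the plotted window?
1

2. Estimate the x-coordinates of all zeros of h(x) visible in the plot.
2.6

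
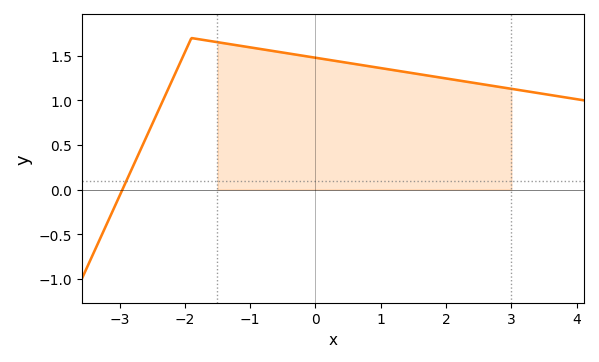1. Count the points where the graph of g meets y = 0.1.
1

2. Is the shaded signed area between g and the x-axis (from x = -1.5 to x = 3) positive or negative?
positive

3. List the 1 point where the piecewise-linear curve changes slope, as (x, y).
(-1.9, 1.7)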